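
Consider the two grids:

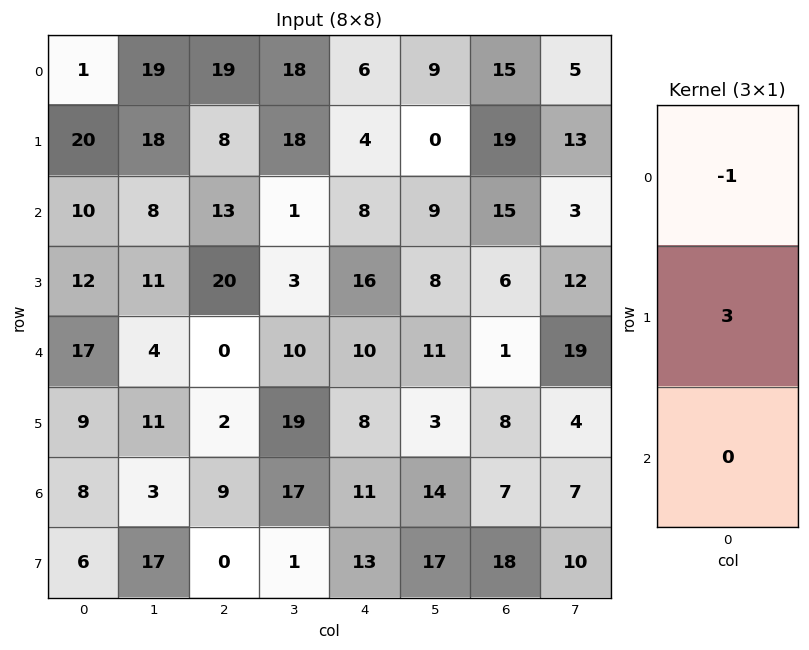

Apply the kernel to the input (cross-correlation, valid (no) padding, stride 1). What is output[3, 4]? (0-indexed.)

14

The receptive field on the input at this output position is [16 / 10 / 8]. Elementwise product with the kernel and sum: 16·-1 + 10·3.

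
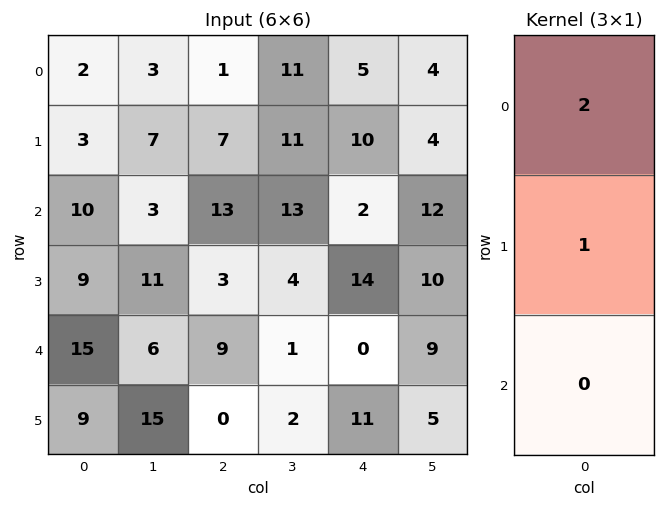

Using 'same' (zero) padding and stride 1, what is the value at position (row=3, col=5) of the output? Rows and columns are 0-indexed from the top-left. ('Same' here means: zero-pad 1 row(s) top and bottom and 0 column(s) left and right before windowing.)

The receptive field on the zero-padded input at this output position is [12 / 10 / 9]. Elementwise product with the kernel and sum: 12·2 + 10·1.

34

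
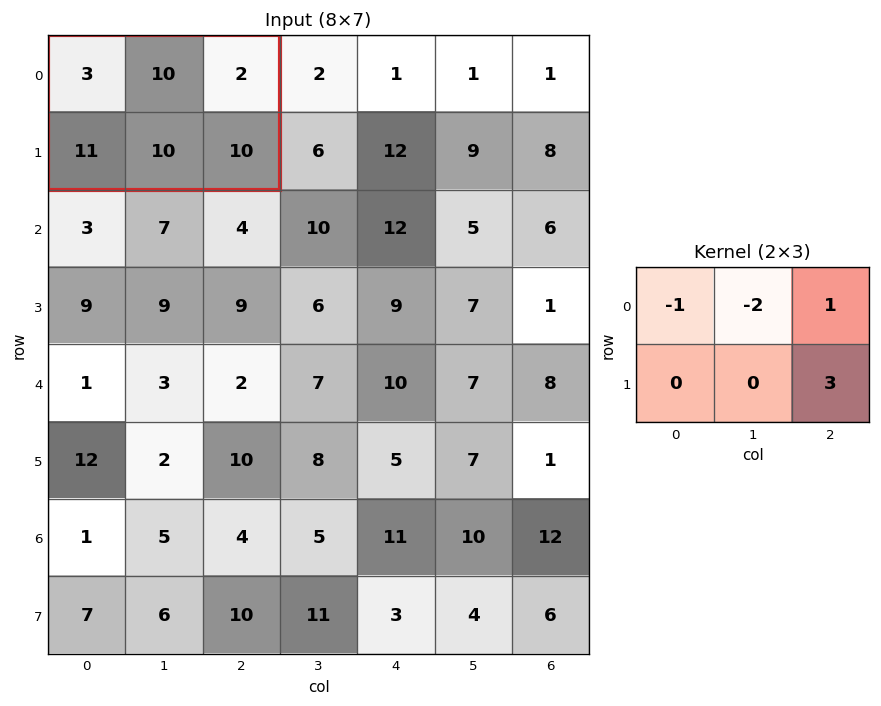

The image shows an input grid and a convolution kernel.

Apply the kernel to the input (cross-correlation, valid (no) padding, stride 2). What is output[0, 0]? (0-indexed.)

9

The receptive field on the input at this output position is [3 10 2 / 11 10 10]. Elementwise product with the kernel and sum: 3·-1 + 10·-2 + 2·1 + 10·3.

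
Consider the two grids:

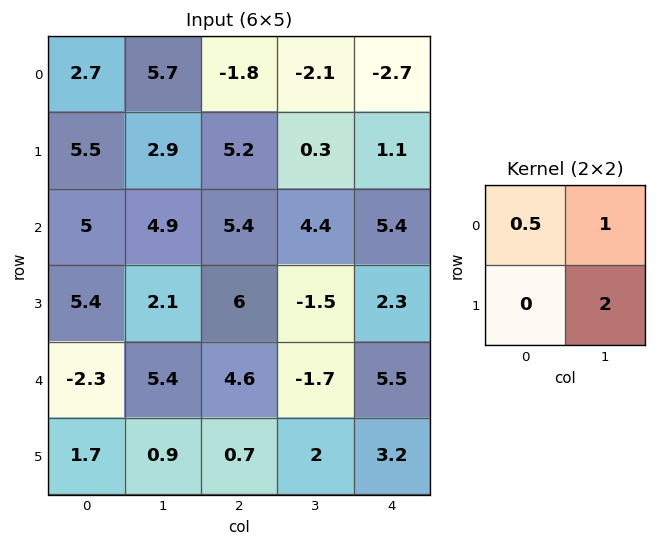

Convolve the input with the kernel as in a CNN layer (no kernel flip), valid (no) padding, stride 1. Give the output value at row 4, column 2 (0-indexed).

4.6

The receptive field on the input at this output position is [4.6 -1.7 / 0.7 2]. Elementwise product with the kernel and sum: 4.6·0.5 + -1.7·1 + 2·2.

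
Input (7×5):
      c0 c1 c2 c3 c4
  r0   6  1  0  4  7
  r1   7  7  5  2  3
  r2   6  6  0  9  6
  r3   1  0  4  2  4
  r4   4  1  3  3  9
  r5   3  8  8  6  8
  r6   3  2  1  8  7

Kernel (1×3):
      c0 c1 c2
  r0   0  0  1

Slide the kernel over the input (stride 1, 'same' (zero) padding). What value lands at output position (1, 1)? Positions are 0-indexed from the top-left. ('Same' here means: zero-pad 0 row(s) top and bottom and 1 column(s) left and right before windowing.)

The receptive field on the zero-padded input at this output position is [7 7 5]. Elementwise product with the kernel and sum: 5·1.

5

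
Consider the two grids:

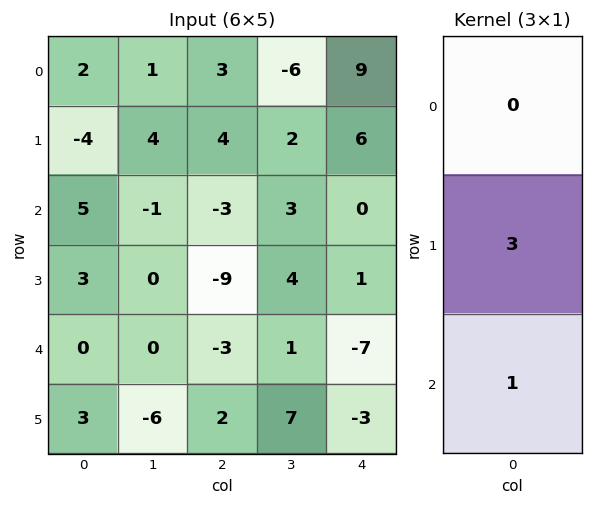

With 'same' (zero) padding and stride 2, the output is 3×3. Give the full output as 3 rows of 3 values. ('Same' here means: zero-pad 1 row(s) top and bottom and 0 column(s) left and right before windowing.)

2 13 33
18 -18 1
3 -7 -24

Output[0,0]: The receptive field on the zero-padded input at this output position is [0 / 2 / -4]. Elementwise product with the kernel and sum: 2·3 + -4·1.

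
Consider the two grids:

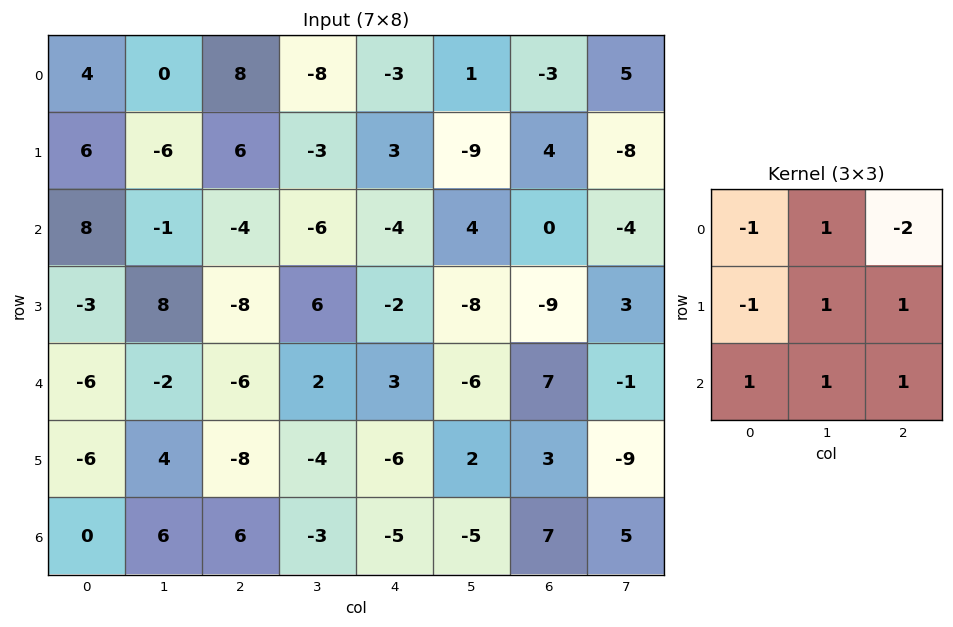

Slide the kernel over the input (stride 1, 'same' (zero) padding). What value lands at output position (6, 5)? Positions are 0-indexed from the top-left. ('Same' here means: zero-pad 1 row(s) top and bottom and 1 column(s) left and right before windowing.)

9

The receptive field on the zero-padded input at this output position is [-6 2 3 / -5 -5 7 / 0 0 0]. Elementwise product with the kernel and sum: -6·-1 + 2·1 + 3·-2 + -5·-1 + -5·1 + 7·1 + 0·1 + 0·1 + 0·1.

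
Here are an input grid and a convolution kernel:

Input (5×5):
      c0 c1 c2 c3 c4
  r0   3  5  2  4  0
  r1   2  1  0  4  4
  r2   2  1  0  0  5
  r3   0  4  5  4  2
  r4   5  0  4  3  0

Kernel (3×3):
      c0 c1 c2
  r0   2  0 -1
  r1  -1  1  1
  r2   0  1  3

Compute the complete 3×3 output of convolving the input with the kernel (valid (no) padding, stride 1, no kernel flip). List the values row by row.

Output[0,0]: The receptive field on the input at this output position is [3 5 2 / 2 1 0 / 2 1 0]. Elementwise product with the kernel and sum: 3·2 + 2·-1 + 2·-1 + 1·1 + 0·1 + 1·1 + 0·3.

4 9 27
22 14 11
25 20 -1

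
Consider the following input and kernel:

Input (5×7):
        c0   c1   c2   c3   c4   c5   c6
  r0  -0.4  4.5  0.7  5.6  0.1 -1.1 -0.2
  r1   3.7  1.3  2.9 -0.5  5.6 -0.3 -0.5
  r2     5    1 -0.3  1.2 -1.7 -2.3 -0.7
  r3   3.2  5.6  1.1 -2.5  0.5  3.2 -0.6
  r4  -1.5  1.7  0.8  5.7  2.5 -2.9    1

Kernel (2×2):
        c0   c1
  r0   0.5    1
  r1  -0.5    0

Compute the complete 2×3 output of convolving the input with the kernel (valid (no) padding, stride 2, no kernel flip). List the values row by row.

2.45 4.5 -3.85
1.9 0.5 -3.4

Output[0,0]: The receptive field on the input at this output position is [-0.4 4.5 / 3.7 1.3]. Elementwise product with the kernel and sum: -0.4·0.5 + 4.5·1 + 3.7·-0.5.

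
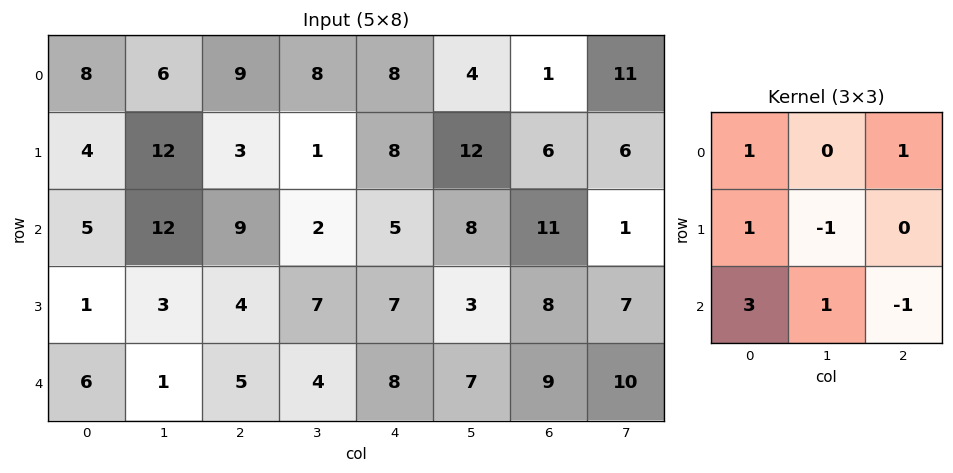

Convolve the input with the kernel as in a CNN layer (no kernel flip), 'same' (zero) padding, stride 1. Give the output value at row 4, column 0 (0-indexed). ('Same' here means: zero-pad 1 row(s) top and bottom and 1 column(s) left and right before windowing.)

The receptive field on the zero-padded input at this output position is [0 1 3 / 0 6 1 / 0 0 0]. Elementwise product with the kernel and sum: 0·1 + 3·1 + 0·1 + 6·-1 + 0·3 + 0·1 + 0·-1.

-3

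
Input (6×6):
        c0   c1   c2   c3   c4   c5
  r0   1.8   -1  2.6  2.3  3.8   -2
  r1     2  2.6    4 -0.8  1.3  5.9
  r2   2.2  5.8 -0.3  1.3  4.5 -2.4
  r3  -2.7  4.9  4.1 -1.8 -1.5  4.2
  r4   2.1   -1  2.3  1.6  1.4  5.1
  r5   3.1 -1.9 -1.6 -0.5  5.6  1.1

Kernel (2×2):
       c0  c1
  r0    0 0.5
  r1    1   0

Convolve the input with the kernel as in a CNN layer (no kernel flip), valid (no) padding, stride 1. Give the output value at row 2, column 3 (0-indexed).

0.45

The receptive field on the input at this output position is [1.3 4.5 / -1.8 -1.5]. Elementwise product with the kernel and sum: 4.5·0.5 + -1.8·1.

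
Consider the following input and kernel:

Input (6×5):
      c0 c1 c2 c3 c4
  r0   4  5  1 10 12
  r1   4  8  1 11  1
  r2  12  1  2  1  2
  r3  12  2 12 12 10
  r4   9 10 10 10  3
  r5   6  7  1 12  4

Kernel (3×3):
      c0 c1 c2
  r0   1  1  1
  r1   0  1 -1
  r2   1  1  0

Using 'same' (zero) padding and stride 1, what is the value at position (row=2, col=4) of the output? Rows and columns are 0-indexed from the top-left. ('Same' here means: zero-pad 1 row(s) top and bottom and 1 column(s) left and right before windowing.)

The receptive field on the zero-padded input at this output position is [11 1 0 / 1 2 0 / 12 10 0]. Elementwise product with the kernel and sum: 11·1 + 1·1 + 0·1 + 2·1 + 0·-1 + 12·1 + 10·1.

36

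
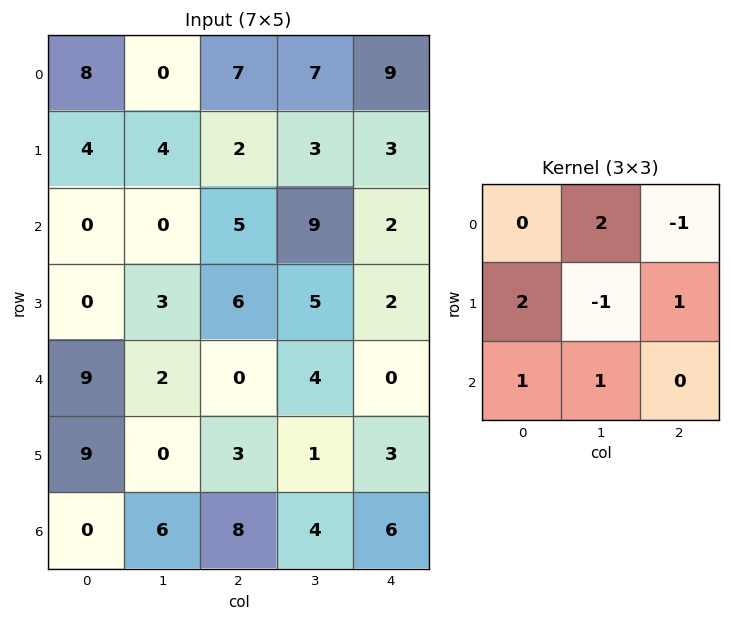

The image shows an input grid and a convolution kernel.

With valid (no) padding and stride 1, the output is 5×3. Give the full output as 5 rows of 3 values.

-1 21 23
14 14 17
9 8 29
25 18 8
31 8 28

Output[0,0]: The receptive field on the input at this output position is [8 0 7 / 4 4 2 / 0 0 5]. Elementwise product with the kernel and sum: 0·2 + 7·-1 + 4·2 + 4·-1 + 2·1 + 0·1 + 0·1.
Output[0,1]: The receptive field on the input at this output position is [0 7 7 / 4 2 3 / 0 5 9]. Elementwise product with the kernel and sum: 7·2 + 7·-1 + 4·2 + 2·-1 + 3·1 + 0·1 + 5·1.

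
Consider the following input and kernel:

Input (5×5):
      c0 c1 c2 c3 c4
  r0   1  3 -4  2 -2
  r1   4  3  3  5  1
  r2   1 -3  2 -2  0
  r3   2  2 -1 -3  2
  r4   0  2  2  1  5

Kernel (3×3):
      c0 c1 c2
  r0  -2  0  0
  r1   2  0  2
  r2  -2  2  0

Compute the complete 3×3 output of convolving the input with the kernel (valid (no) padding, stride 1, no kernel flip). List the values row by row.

Output[0,0]: The receptive field on the input at this output position is [1 3 -4 / 4 3 3 / 1 -3 2]. Elementwise product with the kernel and sum: 1·-2 + 4·2 + 3·2 + 1·-2 + -3·2.
Output[0,1]: The receptive field on the input at this output position is [3 -4 2 / 3 3 5 / -3 2 -2]. Elementwise product with the kernel and sum: 3·-2 + 3·2 + 5·2 + -3·-2 + 2·2.

4 20 8
-2 -22 -6
4 4 -4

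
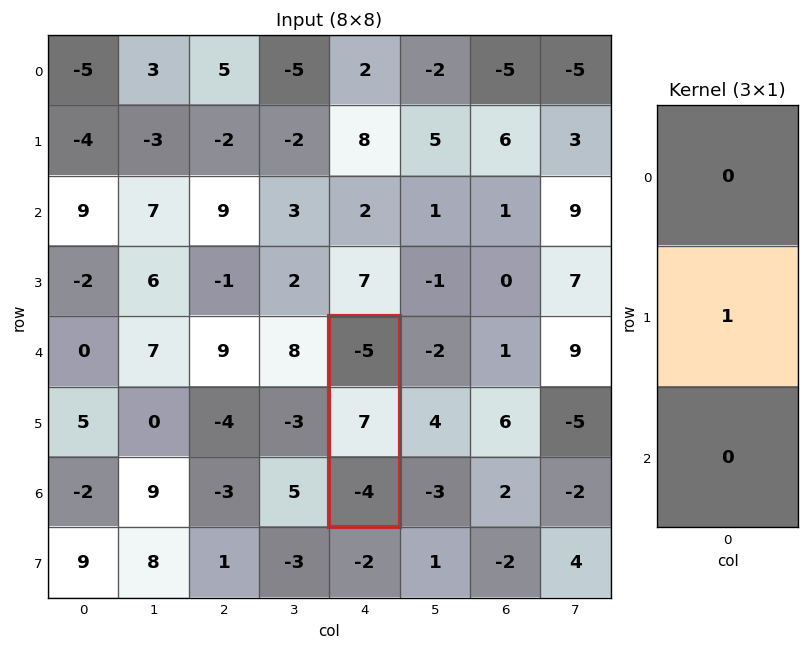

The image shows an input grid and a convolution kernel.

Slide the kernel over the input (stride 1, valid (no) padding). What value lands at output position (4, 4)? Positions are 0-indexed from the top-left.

The receptive field on the input at this output position is [-5 / 7 / -4]. Elementwise product with the kernel and sum: 7·1.

7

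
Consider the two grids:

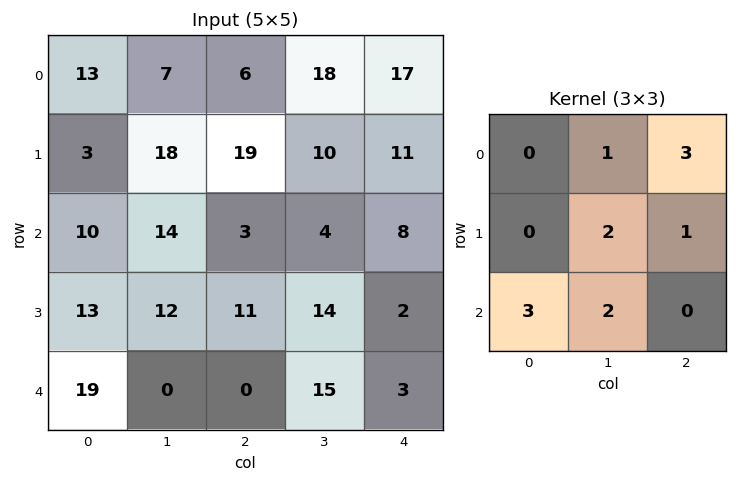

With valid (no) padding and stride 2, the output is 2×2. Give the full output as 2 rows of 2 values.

138 117
115 88

Output[0,0]: The receptive field on the input at this output position is [13 7 6 / 3 18 19 / 10 14 3]. Elementwise product with the kernel and sum: 7·1 + 6·3 + 18·2 + 19·1 + 10·3 + 14·2.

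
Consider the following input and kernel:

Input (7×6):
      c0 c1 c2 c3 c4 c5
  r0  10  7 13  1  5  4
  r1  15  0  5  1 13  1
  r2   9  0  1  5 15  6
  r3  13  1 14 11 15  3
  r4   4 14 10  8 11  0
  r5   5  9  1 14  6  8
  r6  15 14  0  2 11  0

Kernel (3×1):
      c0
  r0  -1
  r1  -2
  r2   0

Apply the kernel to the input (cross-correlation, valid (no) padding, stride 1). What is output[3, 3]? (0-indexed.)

-27

The receptive field on the input at this output position is [11 / 8 / 14]. Elementwise product with the kernel and sum: 11·-1 + 8·-2.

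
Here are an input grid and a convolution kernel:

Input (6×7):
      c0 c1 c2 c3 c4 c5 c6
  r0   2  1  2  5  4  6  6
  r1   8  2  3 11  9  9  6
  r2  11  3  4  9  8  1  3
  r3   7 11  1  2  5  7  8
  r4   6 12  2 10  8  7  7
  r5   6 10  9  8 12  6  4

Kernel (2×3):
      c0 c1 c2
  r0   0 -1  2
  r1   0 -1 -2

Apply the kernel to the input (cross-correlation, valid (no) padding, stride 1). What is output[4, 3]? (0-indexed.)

The receptive field on the input at this output position is [10 8 7 / 8 12 6]. Elementwise product with the kernel and sum: 8·-1 + 7·2 + 12·-1 + 6·-2.

-18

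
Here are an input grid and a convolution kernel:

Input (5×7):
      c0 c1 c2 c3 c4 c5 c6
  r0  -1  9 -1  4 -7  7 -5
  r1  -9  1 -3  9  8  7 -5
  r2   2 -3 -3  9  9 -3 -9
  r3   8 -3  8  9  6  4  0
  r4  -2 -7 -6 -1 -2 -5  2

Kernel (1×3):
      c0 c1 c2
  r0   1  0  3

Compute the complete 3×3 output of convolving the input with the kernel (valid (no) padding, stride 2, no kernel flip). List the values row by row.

-4 -22 -22
-7 24 -18
-20 -12 4

Output[0,0]: The receptive field on the input at this output position is [-1 9 -1]. Elementwise product with the kernel and sum: -1·1 + -1·3.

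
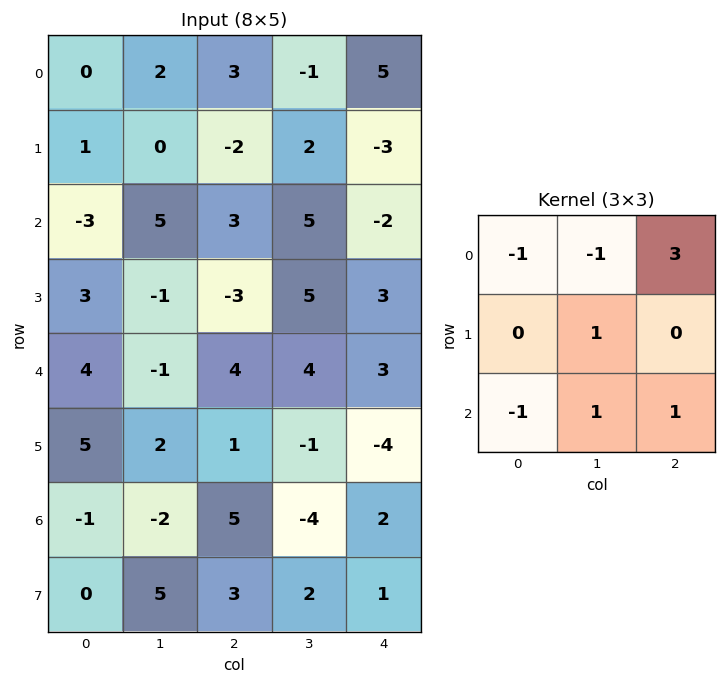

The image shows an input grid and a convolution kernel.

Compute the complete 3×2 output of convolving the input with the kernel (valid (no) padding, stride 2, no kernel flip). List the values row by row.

Output[0,0]: The receptive field on the input at this output position is [0 2 3 / 1 0 -2 / -3 5 3]. Elementwise product with the kernel and sum: 0·-1 + 2·-1 + 3·3 + 0·1 + -3·-1 + 5·1 + 3·1.
Output[0,1]: The receptive field on the input at this output position is [3 -1 5 / -2 2 -3 / 3 5 -2]. Elementwise product with the kernel and sum: 3·-1 + -1·-1 + 5·3 + 2·1 + 3·-1 + 5·1 + -2·1.

18 15
5 -6
15 -7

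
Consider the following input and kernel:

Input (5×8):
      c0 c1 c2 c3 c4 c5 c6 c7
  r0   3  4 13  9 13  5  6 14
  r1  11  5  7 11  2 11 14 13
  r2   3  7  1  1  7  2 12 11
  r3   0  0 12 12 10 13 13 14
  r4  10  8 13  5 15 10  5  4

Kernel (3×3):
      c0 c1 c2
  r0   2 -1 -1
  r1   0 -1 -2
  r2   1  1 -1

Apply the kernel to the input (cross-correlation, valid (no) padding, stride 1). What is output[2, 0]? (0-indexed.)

-21

The receptive field on the input at this output position is [3 7 1 / 0 0 12 / 10 8 13]. Elementwise product with the kernel and sum: 3·2 + 7·-1 + 1·-1 + 0·-1 + 12·-2 + 10·1 + 8·1 + 13·-1.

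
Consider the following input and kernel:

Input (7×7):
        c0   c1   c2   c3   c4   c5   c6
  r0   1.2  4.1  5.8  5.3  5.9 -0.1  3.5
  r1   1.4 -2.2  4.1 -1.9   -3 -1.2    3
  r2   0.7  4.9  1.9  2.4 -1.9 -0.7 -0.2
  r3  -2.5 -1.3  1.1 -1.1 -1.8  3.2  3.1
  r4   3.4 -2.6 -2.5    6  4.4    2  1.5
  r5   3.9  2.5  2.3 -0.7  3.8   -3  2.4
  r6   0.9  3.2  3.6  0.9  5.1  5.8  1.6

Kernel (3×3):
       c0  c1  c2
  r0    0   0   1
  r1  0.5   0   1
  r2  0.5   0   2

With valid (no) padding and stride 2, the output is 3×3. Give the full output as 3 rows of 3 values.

14.75 2.1 3.65
-1.55 4.4 7.2
9.4 21.35 11.55

Output[0,0]: The receptive field on the input at this output position is [1.2 4.1 5.8 / 1.4 -2.2 4.1 / 0.7 4.9 1.9]. Elementwise product with the kernel and sum: 5.8·1 + 1.4·0.5 + 4.1·1 + 0.7·0.5 + 1.9·2.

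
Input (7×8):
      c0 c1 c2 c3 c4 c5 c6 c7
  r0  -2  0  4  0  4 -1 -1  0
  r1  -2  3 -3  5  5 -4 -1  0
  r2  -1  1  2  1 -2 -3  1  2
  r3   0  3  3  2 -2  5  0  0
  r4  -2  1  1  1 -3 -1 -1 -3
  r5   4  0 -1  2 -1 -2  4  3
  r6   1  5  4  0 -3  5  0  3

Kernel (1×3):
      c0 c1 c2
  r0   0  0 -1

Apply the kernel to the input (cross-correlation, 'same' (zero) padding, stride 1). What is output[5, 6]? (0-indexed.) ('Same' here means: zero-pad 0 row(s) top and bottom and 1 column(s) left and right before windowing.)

The receptive field on the zero-padded input at this output position is [-2 4 3]. Elementwise product with the kernel and sum: 3·-1.

-3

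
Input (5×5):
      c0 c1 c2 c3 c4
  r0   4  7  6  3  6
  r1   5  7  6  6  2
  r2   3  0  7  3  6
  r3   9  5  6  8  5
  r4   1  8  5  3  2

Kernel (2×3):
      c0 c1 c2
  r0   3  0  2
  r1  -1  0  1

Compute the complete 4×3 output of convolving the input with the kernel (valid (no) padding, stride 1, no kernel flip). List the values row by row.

Output[0,0]: The receptive field on the input at this output position is [4 7 6 / 5 7 6]. Elementwise product with the kernel and sum: 4·3 + 6·2 + 5·-1 + 6·1.

25 26 26
31 36 21
20 9 32
43 26 25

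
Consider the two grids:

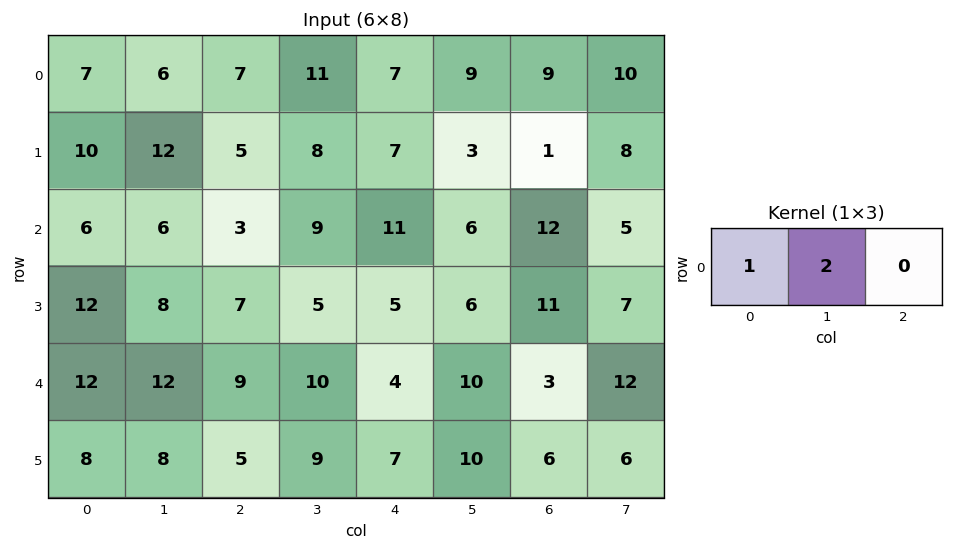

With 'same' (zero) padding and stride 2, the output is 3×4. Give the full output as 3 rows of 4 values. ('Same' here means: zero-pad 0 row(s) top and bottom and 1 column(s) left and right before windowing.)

14 20 25 27
12 12 31 30
24 30 18 16

Output[0,0]: The receptive field on the zero-padded input at this output position is [0 7 6]. Elementwise product with the kernel and sum: 0·1 + 7·2.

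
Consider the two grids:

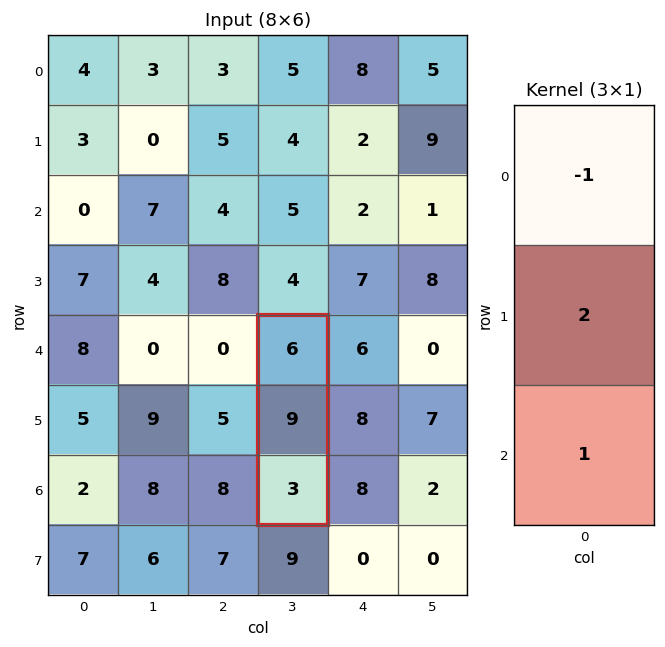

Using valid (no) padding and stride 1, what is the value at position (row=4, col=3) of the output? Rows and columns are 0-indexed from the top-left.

15

The receptive field on the input at this output position is [6 / 9 / 3]. Elementwise product with the kernel and sum: 6·-1 + 9·2 + 3·1.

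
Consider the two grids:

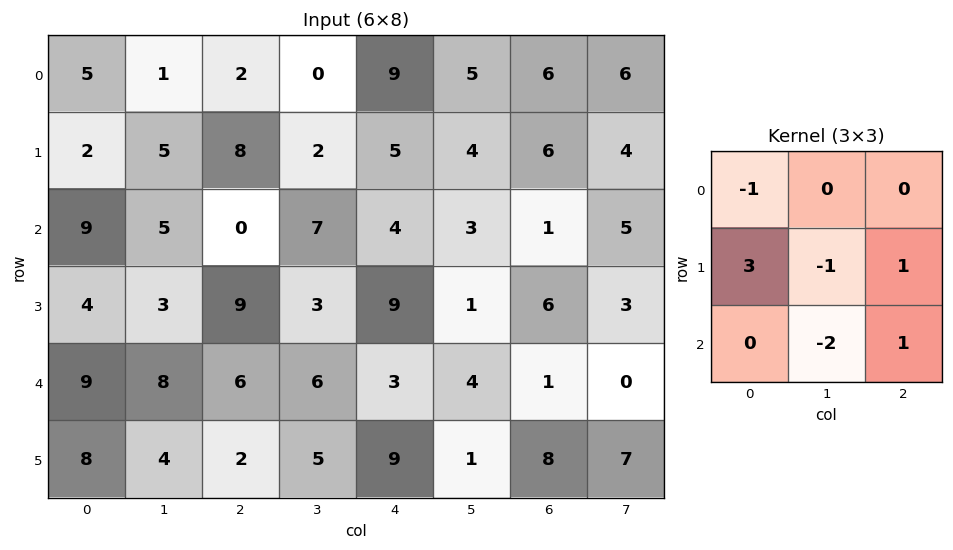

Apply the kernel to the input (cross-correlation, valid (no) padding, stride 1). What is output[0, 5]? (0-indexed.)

8

The receptive field on the input at this output position is [5 6 6 / 4 6 4 / 3 1 5]. Elementwise product with the kernel and sum: 5·-1 + 4·3 + 6·-1 + 4·1 + 1·-2 + 5·1.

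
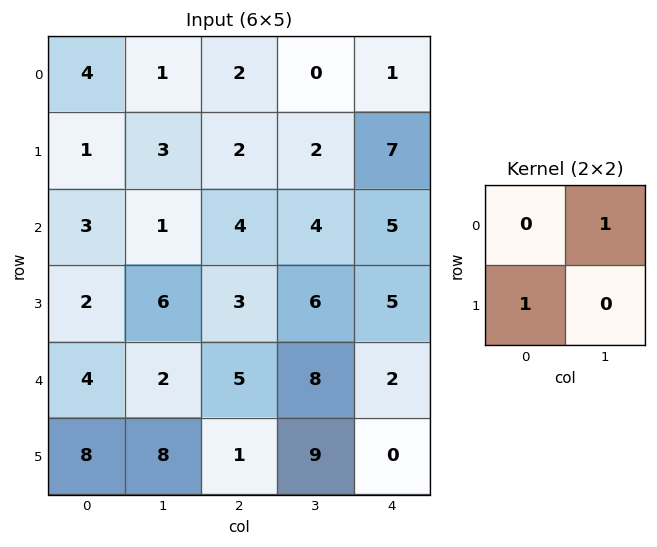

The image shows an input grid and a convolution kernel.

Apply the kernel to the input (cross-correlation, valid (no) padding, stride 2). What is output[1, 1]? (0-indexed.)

7

The receptive field on the input at this output position is [4 4 / 3 6]. Elementwise product with the kernel and sum: 4·1 + 3·1.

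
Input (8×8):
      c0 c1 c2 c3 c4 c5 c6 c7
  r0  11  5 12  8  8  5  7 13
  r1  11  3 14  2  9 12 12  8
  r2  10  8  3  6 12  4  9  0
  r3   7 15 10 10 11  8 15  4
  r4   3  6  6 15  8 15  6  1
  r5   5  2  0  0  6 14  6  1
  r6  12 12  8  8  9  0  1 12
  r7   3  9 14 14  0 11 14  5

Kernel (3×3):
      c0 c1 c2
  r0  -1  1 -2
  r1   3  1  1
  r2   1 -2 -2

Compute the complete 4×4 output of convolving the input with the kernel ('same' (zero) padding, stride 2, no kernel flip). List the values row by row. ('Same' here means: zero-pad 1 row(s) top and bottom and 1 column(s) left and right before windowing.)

Output[0,0]: The receptive field on the zero-padded input at this output position is [0 0 0 / 0 11 5 / 0 11 3]. Elementwise product with the kernel and sum: 0·-1 + 0·1 + 0·-2 + 0·3 + 11·1 + 5·1 + 0·1 + 11·-2 + 3·-2.
Output[0,1]: The receptive field on the zero-padded input at this output position is [0 0 0 / 5 12 8 / 3 14 2]. Elementwise product with the kernel and sum: 0·-1 + 0·1 + 0·-2 + 5·3 + 12·1 + 8·1 + 3·1 + 14·-2 + 2·-2.

-12 6 -3 7
-21 15 -11 -25
-28 16 13 51
1 3 3 -24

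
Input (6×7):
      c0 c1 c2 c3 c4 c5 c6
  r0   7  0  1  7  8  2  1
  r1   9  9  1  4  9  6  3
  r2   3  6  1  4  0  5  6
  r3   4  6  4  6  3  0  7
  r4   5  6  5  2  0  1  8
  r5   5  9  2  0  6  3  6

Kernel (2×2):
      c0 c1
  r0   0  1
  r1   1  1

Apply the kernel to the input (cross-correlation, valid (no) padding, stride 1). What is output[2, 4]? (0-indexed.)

8

The receptive field on the input at this output position is [0 5 / 3 0]. Elementwise product with the kernel and sum: 5·1 + 3·1 + 0·1.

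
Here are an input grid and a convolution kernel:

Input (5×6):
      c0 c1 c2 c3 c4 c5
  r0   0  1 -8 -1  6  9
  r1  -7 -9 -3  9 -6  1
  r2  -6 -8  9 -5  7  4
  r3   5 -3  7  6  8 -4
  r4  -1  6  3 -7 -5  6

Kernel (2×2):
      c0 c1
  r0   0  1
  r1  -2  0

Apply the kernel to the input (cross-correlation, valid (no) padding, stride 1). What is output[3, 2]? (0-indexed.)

0

The receptive field on the input at this output position is [7 6 / 3 -7]. Elementwise product with the kernel and sum: 6·1 + 3·-2.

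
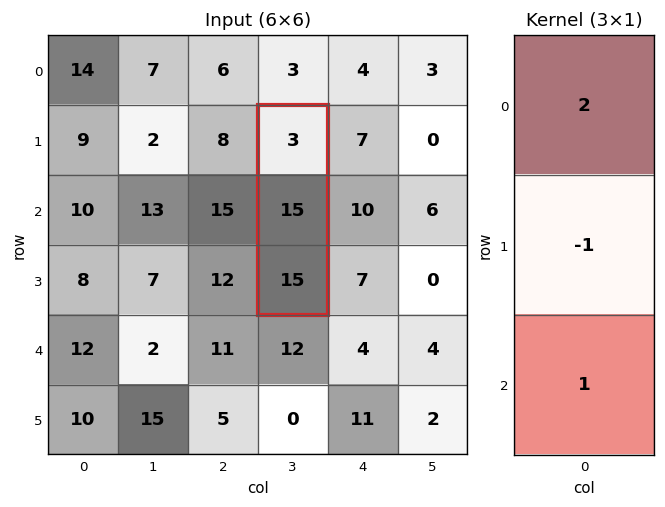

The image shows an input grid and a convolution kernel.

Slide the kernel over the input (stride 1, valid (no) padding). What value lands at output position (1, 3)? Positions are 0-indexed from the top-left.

6

The receptive field on the input at this output position is [3 / 15 / 15]. Elementwise product with the kernel and sum: 3·2 + 15·-1 + 15·1.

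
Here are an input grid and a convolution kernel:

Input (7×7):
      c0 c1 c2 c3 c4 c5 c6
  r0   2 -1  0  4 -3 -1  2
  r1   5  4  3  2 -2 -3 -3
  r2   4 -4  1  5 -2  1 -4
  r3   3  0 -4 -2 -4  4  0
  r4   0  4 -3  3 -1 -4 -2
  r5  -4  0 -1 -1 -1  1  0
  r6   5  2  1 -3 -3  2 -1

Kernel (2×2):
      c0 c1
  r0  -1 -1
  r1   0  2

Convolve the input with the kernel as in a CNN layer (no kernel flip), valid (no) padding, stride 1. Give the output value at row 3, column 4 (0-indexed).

-8

The receptive field on the input at this output position is [-4 4 / -1 -4]. Elementwise product with the kernel and sum: -4·-1 + 4·-1 + -4·2.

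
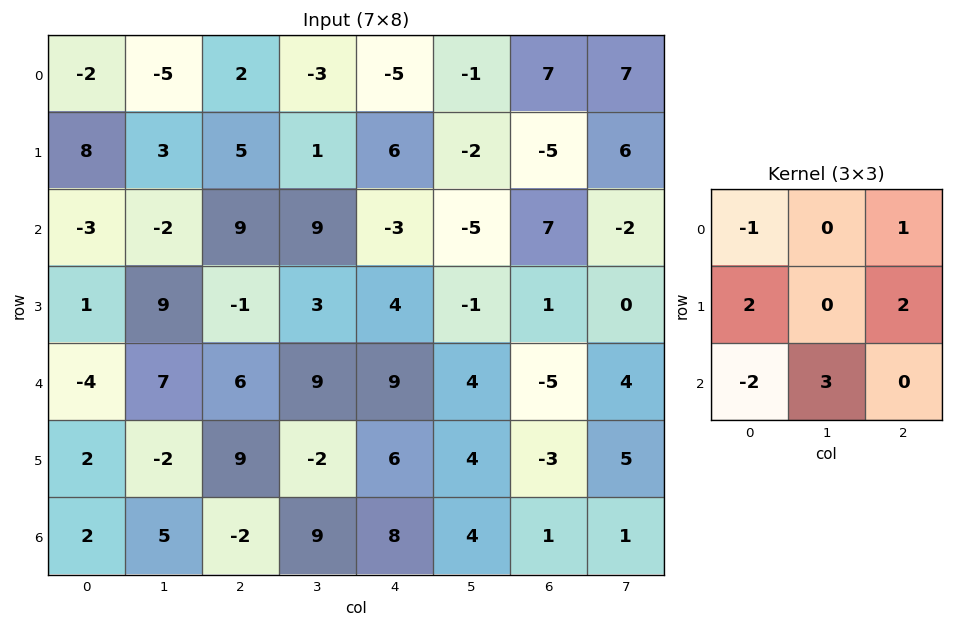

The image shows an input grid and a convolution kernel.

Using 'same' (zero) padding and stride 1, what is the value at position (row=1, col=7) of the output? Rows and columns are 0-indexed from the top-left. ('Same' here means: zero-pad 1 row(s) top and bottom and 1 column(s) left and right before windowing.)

-37

The receptive field on the zero-padded input at this output position is [7 7 0 / -5 6 0 / 7 -2 0]. Elementwise product with the kernel and sum: 7·-1 + 0·1 + -5·2 + 0·2 + 7·-2 + -2·3.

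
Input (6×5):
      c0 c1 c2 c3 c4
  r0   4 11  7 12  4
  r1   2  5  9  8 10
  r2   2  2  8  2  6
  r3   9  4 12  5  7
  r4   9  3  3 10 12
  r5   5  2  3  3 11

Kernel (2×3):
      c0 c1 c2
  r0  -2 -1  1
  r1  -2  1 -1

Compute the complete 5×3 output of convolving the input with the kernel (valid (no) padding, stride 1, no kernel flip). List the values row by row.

-20 -26 -42
-10 -9 -36
-24 -11 -38
-28 -28 -30
-29 -3 -18

Output[0,0]: The receptive field on the input at this output position is [4 11 7 / 2 5 9]. Elementwise product with the kernel and sum: 4·-2 + 11·-1 + 7·1 + 2·-2 + 5·1 + 9·-1.
Output[0,1]: The receptive field on the input at this output position is [11 7 12 / 5 9 8]. Elementwise product with the kernel and sum: 11·-2 + 7·-1 + 12·1 + 5·-2 + 9·1 + 8·-1.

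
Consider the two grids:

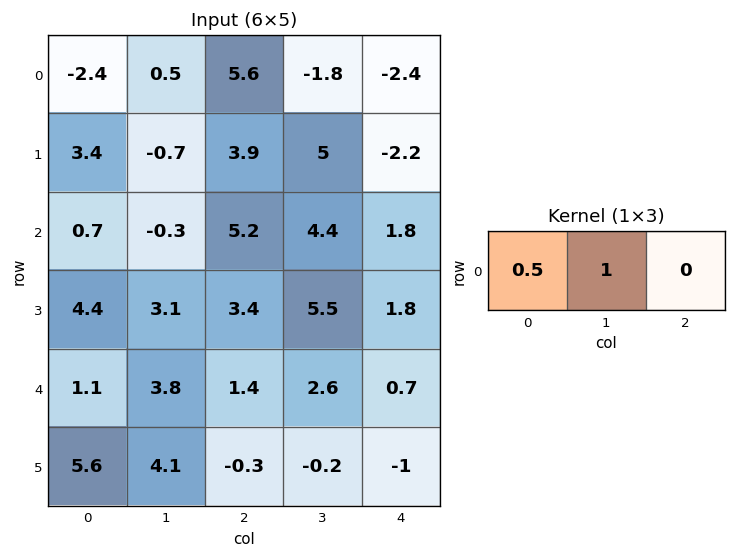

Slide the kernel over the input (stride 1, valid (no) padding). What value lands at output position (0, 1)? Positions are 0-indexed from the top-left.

The receptive field on the input at this output position is [0.5 5.6 -1.8]. Elementwise product with the kernel and sum: 0.5·0.5 + 5.6·1.

5.85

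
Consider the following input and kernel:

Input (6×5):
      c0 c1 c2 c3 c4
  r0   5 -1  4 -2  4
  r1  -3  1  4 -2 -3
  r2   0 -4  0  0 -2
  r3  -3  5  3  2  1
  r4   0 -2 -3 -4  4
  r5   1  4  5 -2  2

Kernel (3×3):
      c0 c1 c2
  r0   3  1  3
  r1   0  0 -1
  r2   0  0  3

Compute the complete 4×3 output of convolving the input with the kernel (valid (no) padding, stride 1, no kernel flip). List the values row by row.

Output[0,0]: The receptive field on the input at this output position is [5 -1 4 / -3 1 4 / 0 -4 0]. Elementwise product with the kernel and sum: 5·3 + -1·1 + 4·3 + 4·-1 + 0·3.
Output[0,1]: The receptive field on the input at this output position is [-1 4 -2 / 1 4 -2 / -4 0 0]. Elementwise product with the kernel and sum: -1·3 + 4·1 + -2·3 + -2·-1 + 0·3.

22 -3 19
13 7 6
-16 -26 5
23 22 16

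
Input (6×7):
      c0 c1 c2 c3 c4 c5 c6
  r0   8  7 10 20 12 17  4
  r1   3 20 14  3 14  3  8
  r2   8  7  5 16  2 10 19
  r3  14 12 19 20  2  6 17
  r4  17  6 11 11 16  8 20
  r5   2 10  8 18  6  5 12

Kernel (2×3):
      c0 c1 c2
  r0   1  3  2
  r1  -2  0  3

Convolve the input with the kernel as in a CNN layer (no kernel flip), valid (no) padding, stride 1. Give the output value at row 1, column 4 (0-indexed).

92

The receptive field on the input at this output position is [14 3 8 / 2 10 19]. Elementwise product with the kernel and sum: 14·1 + 3·3 + 8·2 + 2·-2 + 19·3.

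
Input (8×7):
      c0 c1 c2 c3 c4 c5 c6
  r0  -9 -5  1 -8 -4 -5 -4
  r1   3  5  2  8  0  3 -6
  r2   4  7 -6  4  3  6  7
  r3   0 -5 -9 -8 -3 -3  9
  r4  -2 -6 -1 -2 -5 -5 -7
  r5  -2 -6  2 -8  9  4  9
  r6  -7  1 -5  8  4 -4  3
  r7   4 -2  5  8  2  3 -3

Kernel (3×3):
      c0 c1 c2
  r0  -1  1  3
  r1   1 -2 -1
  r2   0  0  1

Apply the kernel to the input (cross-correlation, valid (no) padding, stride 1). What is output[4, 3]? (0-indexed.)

The receptive field on the input at this output position is [-2 -5 -5 / -8 9 4 / 8 4 -4]. Elementwise product with the kernel and sum: -2·-1 + -5·1 + -5·3 + -8·1 + 9·-2 + 4·-1 + -4·1.

-52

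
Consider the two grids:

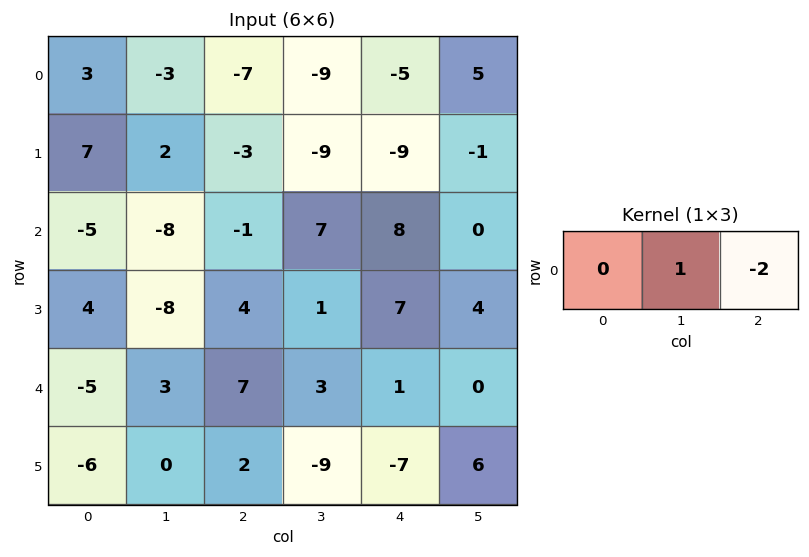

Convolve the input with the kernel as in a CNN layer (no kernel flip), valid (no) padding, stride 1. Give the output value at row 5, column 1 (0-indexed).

20

The receptive field on the input at this output position is [0 2 -9]. Elementwise product with the kernel and sum: 2·1 + -9·-2.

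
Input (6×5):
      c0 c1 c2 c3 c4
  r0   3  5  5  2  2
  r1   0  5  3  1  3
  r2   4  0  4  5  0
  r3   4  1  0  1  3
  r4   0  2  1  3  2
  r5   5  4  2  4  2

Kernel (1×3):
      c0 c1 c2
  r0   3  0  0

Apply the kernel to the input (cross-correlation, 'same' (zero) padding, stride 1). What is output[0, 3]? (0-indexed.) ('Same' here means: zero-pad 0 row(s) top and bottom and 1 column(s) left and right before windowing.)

15

The receptive field on the zero-padded input at this output position is [5 2 2]. Elementwise product with the kernel and sum: 5·3.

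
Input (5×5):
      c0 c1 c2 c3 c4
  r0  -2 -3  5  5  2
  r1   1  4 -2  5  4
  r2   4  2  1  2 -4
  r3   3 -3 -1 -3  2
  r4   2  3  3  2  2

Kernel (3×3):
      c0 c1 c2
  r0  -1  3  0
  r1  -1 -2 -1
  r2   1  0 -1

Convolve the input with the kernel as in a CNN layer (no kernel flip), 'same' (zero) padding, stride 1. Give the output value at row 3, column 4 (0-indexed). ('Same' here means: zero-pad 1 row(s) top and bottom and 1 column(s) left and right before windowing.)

The receptive field on the zero-padded input at this output position is [2 -4 0 / -3 2 0 / 2 2 0]. Elementwise product with the kernel and sum: 2·-1 + -4·3 + -3·-1 + 2·-2 + 0·-1 + 2·1 + 0·-1.

-13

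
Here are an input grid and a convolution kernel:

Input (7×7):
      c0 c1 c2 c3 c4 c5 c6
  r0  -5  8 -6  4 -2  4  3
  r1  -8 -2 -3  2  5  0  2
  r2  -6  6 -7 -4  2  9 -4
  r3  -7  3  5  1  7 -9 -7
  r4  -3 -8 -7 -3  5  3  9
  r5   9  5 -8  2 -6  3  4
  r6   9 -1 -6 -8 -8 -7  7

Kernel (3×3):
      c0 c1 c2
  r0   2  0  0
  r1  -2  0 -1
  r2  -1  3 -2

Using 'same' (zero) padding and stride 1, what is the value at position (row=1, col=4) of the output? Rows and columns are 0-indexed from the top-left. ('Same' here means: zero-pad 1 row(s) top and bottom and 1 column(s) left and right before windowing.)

-4

The receptive field on the zero-padded input at this output position is [4 -2 4 / 2 5 0 / -4 2 9]. Elementwise product with the kernel and sum: 4·2 + 2·-2 + 0·-1 + -4·-1 + 2·3 + 9·-2.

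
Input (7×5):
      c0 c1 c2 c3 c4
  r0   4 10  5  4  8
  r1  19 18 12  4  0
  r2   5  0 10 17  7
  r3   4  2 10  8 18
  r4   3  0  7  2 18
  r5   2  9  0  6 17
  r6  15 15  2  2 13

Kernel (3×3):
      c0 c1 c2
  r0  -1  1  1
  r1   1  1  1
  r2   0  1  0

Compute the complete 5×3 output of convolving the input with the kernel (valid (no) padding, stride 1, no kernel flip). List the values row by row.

Output[0,0]: The receptive field on the input at this output position is [4 10 5 / 19 18 12 / 5 0 10]. Elementwise product with the kernel and sum: 4·-1 + 10·1 + 5·1 + 19·1 + 18·1 + 12·1 + 0·1.

60 43 40
28 35 34
21 54 52
27 25 49
30 26 38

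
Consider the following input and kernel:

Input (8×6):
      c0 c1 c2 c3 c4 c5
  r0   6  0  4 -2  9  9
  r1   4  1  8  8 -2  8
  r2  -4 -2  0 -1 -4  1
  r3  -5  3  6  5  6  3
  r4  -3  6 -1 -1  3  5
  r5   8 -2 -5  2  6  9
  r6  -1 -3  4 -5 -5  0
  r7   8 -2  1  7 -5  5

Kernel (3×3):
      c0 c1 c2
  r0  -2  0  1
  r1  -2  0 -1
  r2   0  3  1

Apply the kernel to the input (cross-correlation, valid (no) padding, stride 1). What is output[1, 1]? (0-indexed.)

34

The receptive field on the input at this output position is [1 8 8 / -2 0 -1 / 3 6 5]. Elementwise product with the kernel and sum: 1·-2 + 8·1 + -2·-2 + -1·-1 + 6·3 + 5·1.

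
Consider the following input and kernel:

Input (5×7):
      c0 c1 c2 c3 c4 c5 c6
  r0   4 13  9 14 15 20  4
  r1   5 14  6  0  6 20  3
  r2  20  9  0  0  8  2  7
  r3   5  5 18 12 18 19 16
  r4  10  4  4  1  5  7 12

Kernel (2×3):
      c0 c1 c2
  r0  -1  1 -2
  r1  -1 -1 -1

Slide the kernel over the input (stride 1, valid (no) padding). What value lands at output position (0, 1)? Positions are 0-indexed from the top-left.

The receptive field on the input at this output position is [13 9 14 / 14 6 0]. Elementwise product with the kernel and sum: 13·-1 + 9·1 + 14·-2 + 14·-1 + 6·-1 + 0·-1.

-52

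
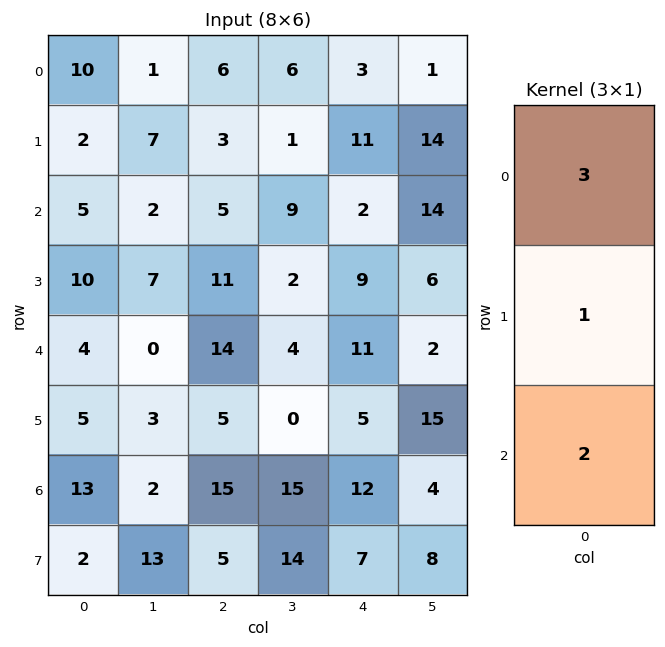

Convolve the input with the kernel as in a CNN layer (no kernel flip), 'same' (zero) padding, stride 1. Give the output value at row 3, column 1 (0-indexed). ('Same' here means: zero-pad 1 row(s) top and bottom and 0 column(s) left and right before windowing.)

13

The receptive field on the zero-padded input at this output position is [2 / 7 / 0]. Elementwise product with the kernel and sum: 2·3 + 7·1 + 0·2.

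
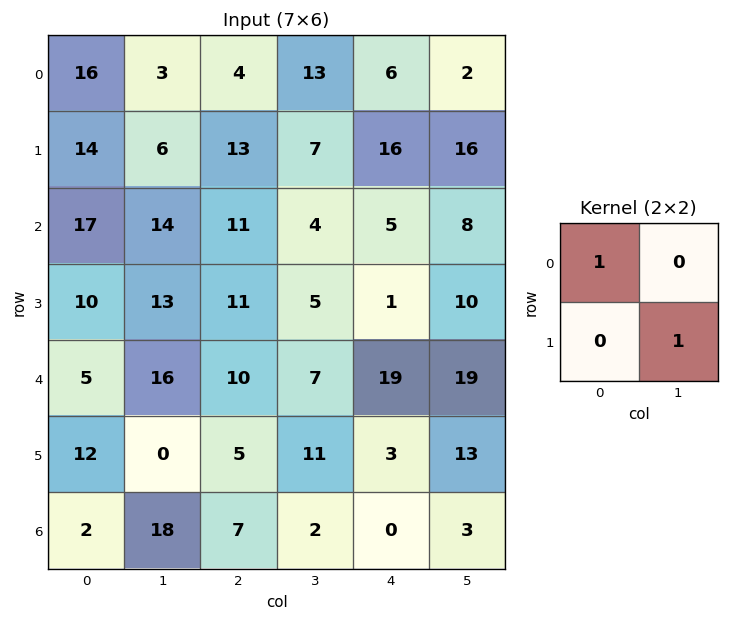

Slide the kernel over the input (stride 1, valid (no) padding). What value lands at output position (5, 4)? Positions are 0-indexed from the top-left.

The receptive field on the input at this output position is [3 13 / 0 3]. Elementwise product with the kernel and sum: 3·1 + 3·1.

6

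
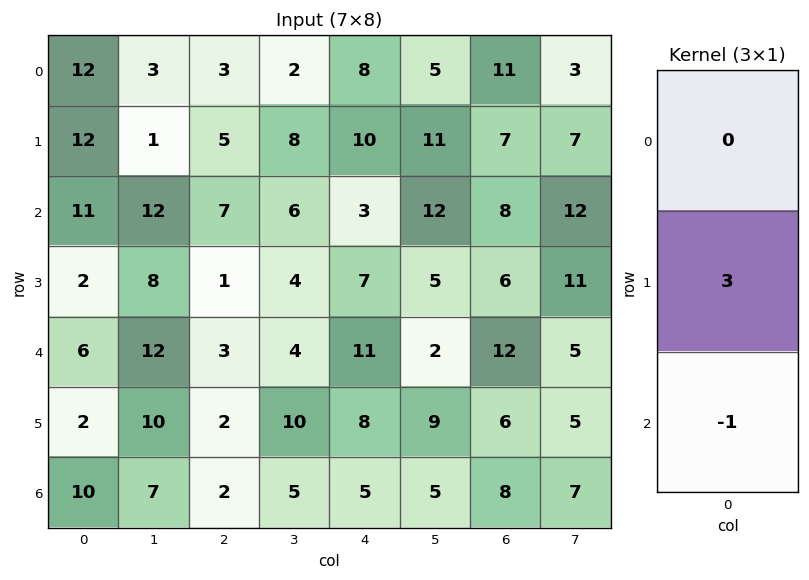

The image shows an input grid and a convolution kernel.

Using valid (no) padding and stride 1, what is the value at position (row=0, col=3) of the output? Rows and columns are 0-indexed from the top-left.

18

The receptive field on the input at this output position is [2 / 8 / 6]. Elementwise product with the kernel and sum: 8·3 + 6·-1.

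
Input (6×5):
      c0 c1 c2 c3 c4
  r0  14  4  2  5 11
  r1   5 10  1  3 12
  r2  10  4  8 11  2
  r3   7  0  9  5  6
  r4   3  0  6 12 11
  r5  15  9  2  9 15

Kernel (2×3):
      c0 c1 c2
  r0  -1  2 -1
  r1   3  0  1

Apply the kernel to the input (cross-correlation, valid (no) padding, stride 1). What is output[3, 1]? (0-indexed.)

25

The receptive field on the input at this output position is [0 9 5 / 0 6 12]. Elementwise product with the kernel and sum: 0·-1 + 9·2 + 5·-1 + 0·3 + 12·1.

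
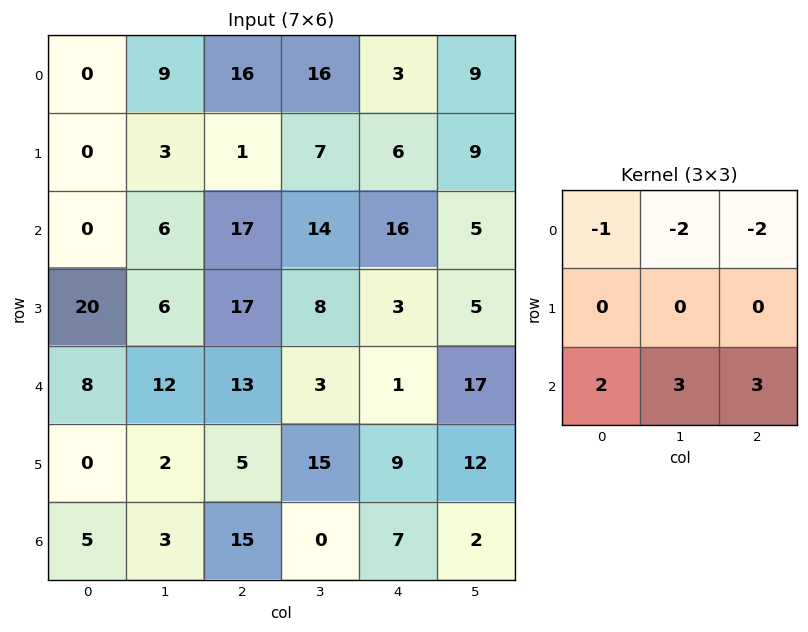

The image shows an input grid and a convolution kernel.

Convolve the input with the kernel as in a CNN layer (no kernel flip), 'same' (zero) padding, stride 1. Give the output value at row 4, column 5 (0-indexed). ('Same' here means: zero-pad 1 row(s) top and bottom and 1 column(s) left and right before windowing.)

The receptive field on the zero-padded input at this output position is [3 5 0 / 1 17 0 / 9 12 0]. Elementwise product with the kernel and sum: 3·-1 + 5·-2 + 0·-2 + 9·2 + 12·3 + 0·3.

41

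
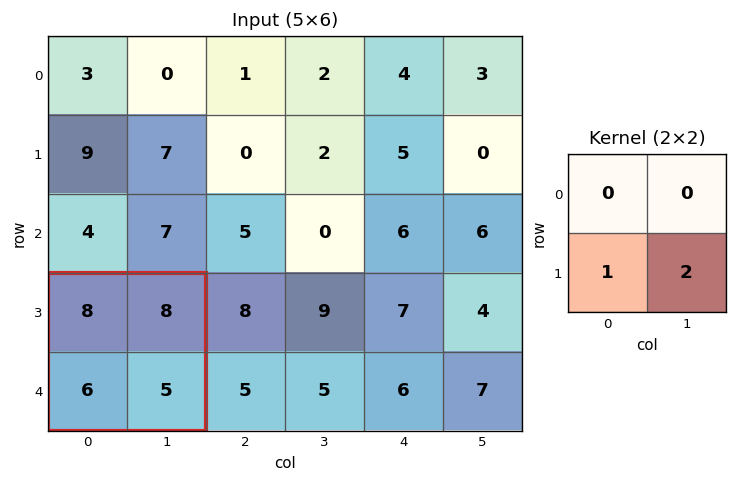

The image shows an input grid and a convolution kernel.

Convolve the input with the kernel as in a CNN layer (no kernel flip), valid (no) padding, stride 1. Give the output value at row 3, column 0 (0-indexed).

The receptive field on the input at this output position is [8 8 / 6 5]. Elementwise product with the kernel and sum: 6·1 + 5·2.

16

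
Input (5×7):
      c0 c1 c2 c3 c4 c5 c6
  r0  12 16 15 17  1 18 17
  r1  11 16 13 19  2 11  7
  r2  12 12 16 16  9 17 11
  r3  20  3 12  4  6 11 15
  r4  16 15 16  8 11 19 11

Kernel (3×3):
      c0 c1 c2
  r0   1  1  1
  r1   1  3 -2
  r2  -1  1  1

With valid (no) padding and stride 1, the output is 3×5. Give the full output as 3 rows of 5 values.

Output[0,0]: The receptive field on the input at this output position is [12 16 15 / 11 16 13 / 12 12 16]. Elementwise product with the kernel and sum: 12·1 + 16·1 + 15·1 + 11·1 + 16·3 + 13·-2 + 12·-1 + 12·1 + 16·1.

92 85 108 49 76
51 89 78 54 78
60 84 56 64 65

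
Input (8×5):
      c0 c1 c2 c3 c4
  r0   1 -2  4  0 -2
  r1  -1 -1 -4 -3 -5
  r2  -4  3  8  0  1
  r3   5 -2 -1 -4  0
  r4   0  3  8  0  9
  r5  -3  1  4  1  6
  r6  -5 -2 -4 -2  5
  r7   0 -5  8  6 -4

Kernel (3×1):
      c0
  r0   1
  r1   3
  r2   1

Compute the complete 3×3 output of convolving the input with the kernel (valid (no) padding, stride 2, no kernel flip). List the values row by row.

-6 0 -16
11 13 10
-14 16 32

Output[0,0]: The receptive field on the input at this output position is [1 / -1 / -4]. Elementwise product with the kernel and sum: 1·1 + -1·3 + -4·1.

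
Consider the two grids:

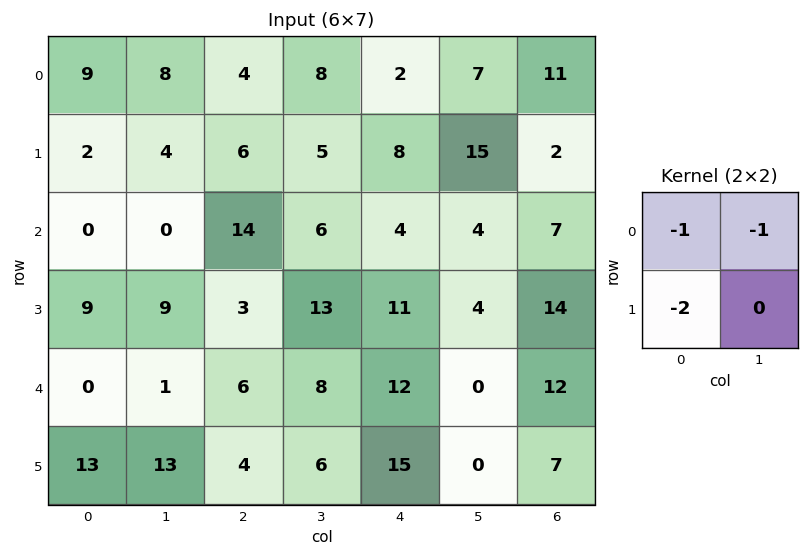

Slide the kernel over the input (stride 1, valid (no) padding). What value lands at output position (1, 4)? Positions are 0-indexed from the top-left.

The receptive field on the input at this output position is [8 15 / 4 4]. Elementwise product with the kernel and sum: 8·-1 + 15·-1 + 4·-2.

-31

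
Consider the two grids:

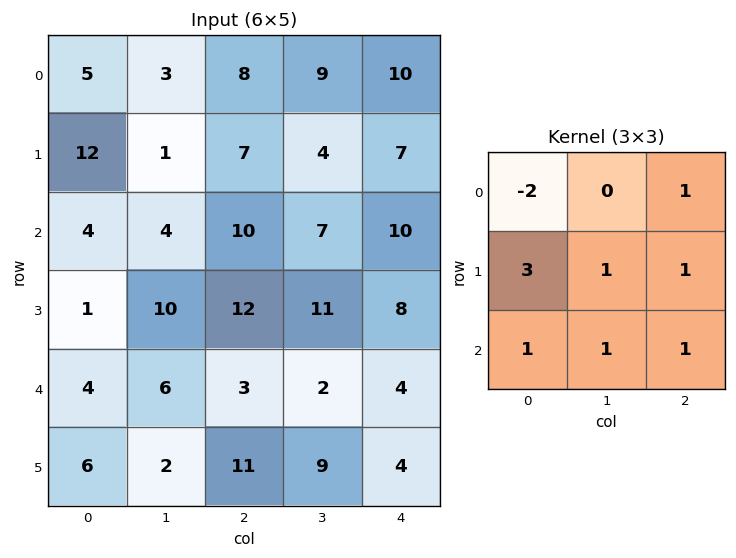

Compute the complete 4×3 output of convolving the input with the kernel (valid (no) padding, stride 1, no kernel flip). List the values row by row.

Output[0,0]: The receptive field on the input at this output position is [5 3 8 / 12 1 7 / 4 4 10]. Elementwise product with the kernel and sum: 5·-2 + 8·1 + 12·3 + 1·1 + 7·1 + 4·1 + 4·1 + 10·1.
Output[0,1]: The receptive field on the input at this output position is [3 8 9 / 1 7 4 / 4 10 7]. Elementwise product with the kernel and sum: 3·-2 + 9·1 + 1·3 + 7·1 + 4·1 + 4·1 + 10·1 + 7·1.

60 38 53
32 64 71
40 63 54
50 36 23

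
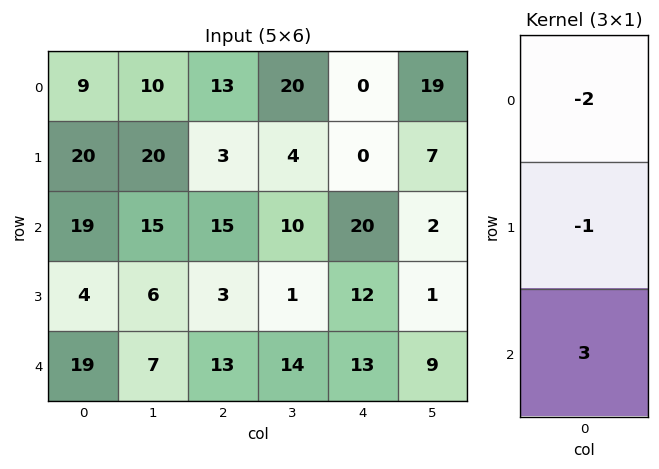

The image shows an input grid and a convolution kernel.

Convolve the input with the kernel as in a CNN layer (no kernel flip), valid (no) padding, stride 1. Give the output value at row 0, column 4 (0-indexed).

The receptive field on the input at this output position is [0 / 0 / 20]. Elementwise product with the kernel and sum: 0·-2 + 0·-1 + 20·3.

60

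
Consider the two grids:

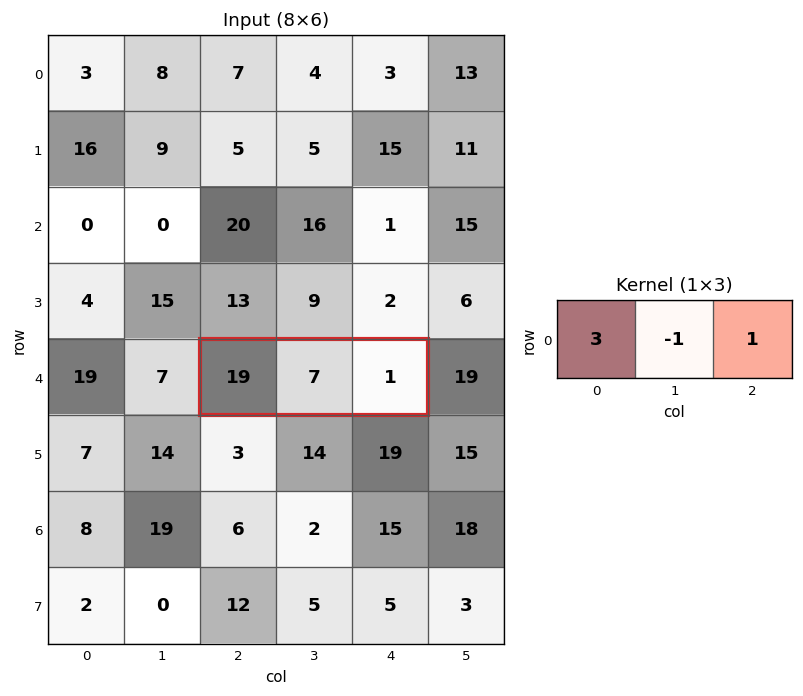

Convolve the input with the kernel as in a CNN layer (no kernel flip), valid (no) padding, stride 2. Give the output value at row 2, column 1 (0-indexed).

The receptive field on the input at this output position is [19 7 1]. Elementwise product with the kernel and sum: 19·3 + 7·-1 + 1·1.

51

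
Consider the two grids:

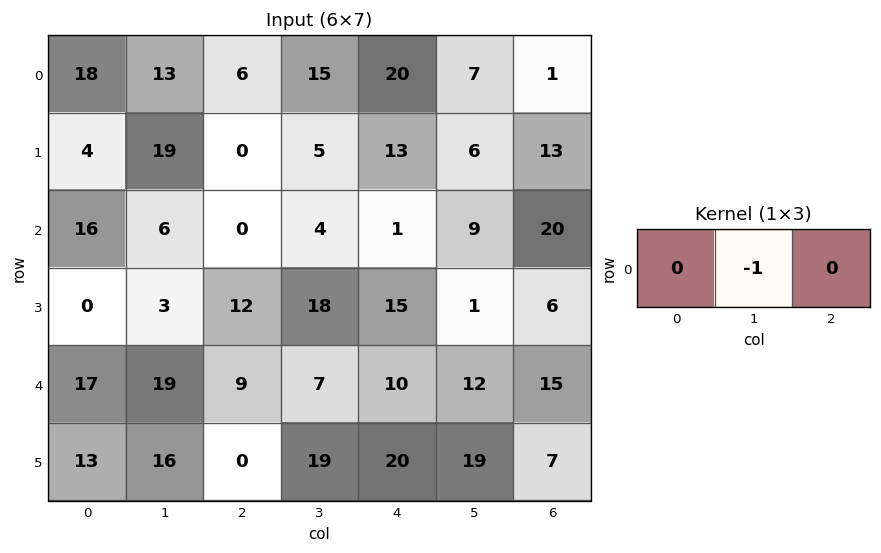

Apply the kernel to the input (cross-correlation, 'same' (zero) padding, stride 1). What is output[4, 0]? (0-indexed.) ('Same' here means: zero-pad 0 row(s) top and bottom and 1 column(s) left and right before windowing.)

-17

The receptive field on the zero-padded input at this output position is [0 17 19]. Elementwise product with the kernel and sum: 17·-1.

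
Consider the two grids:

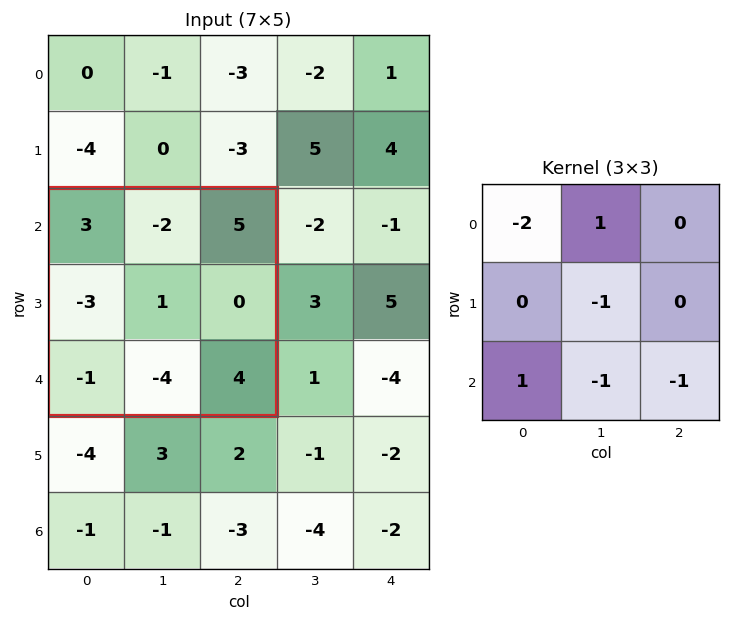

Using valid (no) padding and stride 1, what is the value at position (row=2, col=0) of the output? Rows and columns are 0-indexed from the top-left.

The receptive field on the input at this output position is [3 -2 5 / -3 1 0 / -1 -4 4]. Elementwise product with the kernel and sum: 3·-2 + -2·1 + 1·-1 + -1·1 + -4·-1 + 4·-1.

-10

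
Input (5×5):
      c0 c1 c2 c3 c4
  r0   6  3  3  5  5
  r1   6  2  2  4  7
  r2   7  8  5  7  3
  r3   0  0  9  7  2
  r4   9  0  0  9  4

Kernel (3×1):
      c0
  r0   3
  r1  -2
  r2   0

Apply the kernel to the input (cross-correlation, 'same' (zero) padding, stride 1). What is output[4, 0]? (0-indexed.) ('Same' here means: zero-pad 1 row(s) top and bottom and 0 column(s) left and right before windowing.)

The receptive field on the zero-padded input at this output position is [0 / 9 / 0]. Elementwise product with the kernel and sum: 0·3 + 9·-2.

-18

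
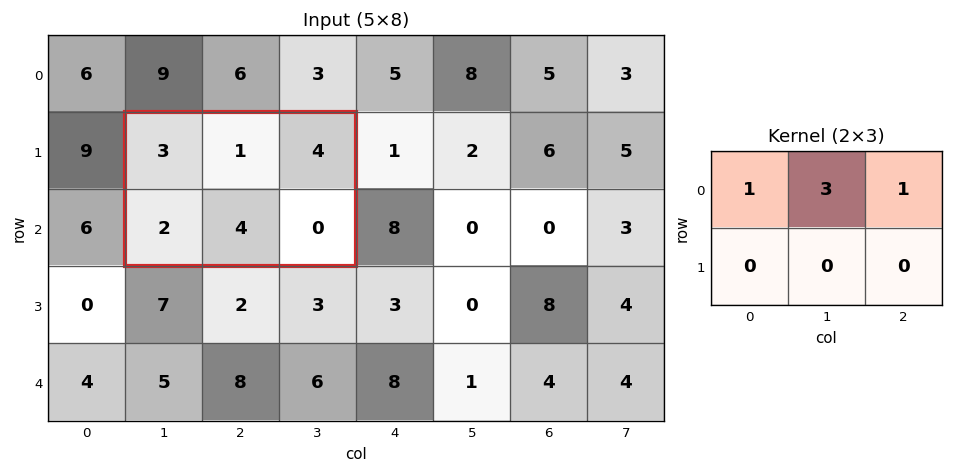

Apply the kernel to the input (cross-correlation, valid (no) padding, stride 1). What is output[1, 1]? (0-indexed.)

The receptive field on the input at this output position is [3 1 4 / 2 4 0]. Elementwise product with the kernel and sum: 3·1 + 1·3 + 4·1.

10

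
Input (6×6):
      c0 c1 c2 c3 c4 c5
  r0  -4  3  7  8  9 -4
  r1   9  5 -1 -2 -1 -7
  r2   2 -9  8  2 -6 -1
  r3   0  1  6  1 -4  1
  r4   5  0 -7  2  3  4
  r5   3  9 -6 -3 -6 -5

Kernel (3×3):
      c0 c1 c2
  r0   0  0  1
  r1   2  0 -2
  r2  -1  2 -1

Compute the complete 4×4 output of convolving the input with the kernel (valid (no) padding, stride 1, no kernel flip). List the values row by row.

Output[0,0]: The receptive field on the input at this output position is [-4 3 7 / 9 5 -1 / 2 -9 8]. Elementwise product with the kernel and sum: 7·1 + 9·2 + -1·-2 + 2·-1 + -9·2 + 8·-1.
Output[0,1]: The receptive field on the input at this output position is [3 7 8 / 5 -1 -2 / -9 8 2]. Elementwise product with the kernel and sum: 8·1 + 5·2 + -2·-2 + -9·-1 + 8·2 + 2·-1.

-1 45 11 -7
-17 -14 27 -11
-2 -14 22 -1
51 -21 -18 -7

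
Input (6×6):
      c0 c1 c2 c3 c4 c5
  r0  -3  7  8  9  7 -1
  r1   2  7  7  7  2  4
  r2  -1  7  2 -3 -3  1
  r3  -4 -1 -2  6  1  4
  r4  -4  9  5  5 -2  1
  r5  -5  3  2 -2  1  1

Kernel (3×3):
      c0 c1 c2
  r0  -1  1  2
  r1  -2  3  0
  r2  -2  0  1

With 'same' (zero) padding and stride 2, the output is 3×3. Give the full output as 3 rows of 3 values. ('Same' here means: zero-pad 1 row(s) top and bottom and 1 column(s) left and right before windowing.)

Output[0,0]: The receptive field on the zero-padded input at this output position is [0 0 0 / 0 -3 7 / 0 2 7]. Elementwise product with the kernel and sum: 0·-1 + 0·1 + 0·2 + 0·-2 + -3·3 + 0·-2 + 7·1.
Output[0,1]: The receptive field on the zero-padded input at this output position is [0 0 0 / 7 8 9 / 7 7 7]. Elementwise product with the kernel and sum: 0·-1 + 0·1 + 0·2 + 7·-2 + 8·3 + 7·-2 + 7·1.

-2 3 -7
12 14 -8
-15 0 -8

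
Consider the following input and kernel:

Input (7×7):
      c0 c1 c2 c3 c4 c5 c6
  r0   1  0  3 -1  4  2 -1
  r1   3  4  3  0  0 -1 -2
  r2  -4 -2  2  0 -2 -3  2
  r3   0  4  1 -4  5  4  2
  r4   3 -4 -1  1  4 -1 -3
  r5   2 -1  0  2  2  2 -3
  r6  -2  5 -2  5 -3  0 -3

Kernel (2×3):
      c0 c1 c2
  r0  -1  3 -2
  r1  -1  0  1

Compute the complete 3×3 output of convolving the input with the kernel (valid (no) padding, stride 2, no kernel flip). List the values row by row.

Output[0,0]: The receptive field on the input at this output position is [1 0 3 / 3 4 3]. Elementwise product with the kernel and sum: 1·-1 + 0·3 + 3·-2 + 3·-1 + 3·1.

-7 -17 2
-5 6 -14
-15 -2 -6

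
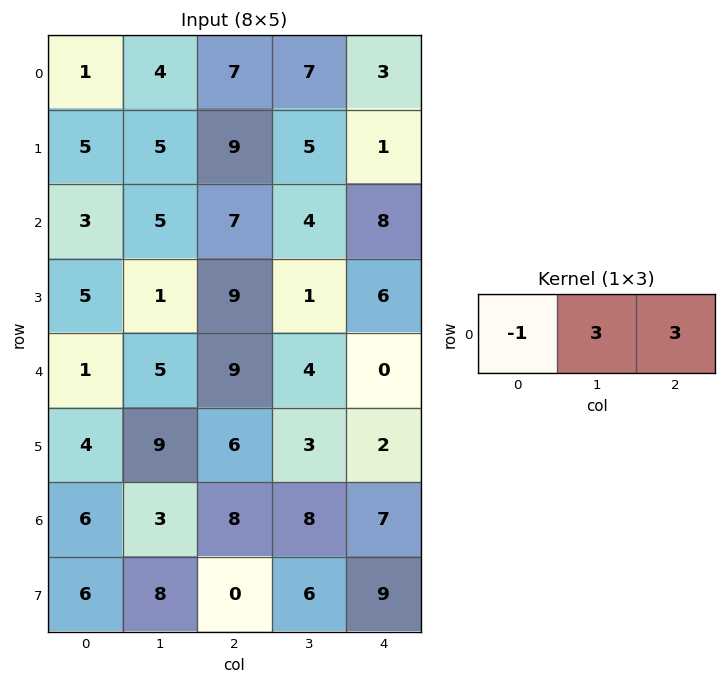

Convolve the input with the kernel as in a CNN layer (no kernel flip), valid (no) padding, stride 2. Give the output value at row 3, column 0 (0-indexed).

The receptive field on the input at this output position is [6 3 8]. Elementwise product with the kernel and sum: 6·-1 + 3·3 + 8·3.

27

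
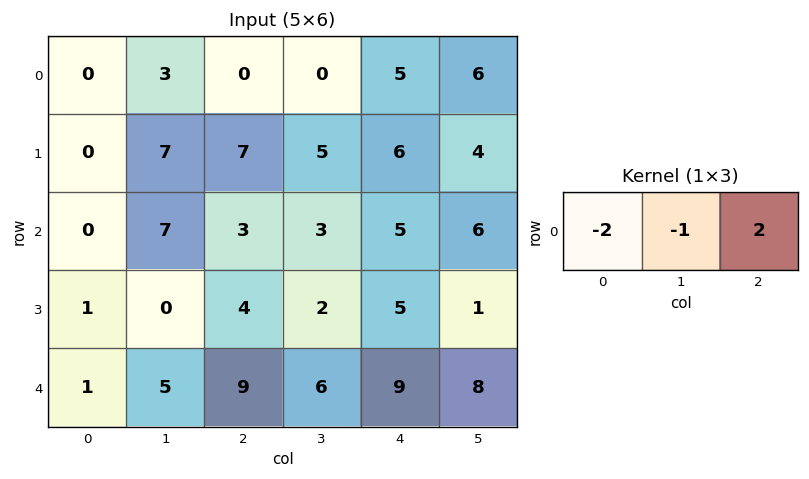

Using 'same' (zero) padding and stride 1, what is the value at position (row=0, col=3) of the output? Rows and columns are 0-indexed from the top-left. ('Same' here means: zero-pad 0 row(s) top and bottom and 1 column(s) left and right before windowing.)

The receptive field on the zero-padded input at this output position is [0 0 5]. Elementwise product with the kernel and sum: 0·-2 + 0·-1 + 5·2.

10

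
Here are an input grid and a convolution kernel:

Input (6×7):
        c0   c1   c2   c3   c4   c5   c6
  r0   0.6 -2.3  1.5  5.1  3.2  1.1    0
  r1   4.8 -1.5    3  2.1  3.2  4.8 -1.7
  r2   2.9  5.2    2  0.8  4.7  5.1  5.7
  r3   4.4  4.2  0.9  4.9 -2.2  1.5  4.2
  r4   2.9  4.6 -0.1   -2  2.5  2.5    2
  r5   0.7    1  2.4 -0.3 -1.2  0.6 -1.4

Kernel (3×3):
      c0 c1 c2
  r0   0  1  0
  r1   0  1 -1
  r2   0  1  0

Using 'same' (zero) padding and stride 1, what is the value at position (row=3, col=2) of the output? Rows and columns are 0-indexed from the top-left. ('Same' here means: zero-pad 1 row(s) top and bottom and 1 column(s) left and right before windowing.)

-2.1

The receptive field on the zero-padded input at this output position is [5.2 2 0.8 / 4.2 0.9 4.9 / 4.6 -0.1 -2]. Elementwise product with the kernel and sum: 2·1 + 0.9·1 + 4.9·-1 + -0.1·1.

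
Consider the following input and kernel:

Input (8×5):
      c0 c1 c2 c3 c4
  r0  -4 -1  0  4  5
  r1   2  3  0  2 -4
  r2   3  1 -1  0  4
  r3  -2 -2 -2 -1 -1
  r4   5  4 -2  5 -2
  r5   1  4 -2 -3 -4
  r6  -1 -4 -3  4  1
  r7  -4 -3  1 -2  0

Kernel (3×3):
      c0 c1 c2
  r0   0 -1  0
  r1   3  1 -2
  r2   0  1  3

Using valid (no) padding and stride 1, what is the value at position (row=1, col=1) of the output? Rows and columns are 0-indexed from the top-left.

-3

The receptive field on the input at this output position is [3 0 2 / 1 -1 0 / -2 -2 -1]. Elementwise product with the kernel and sum: 0·-1 + 1·3 + -1·1 + 0·-2 + -2·1 + -1·3.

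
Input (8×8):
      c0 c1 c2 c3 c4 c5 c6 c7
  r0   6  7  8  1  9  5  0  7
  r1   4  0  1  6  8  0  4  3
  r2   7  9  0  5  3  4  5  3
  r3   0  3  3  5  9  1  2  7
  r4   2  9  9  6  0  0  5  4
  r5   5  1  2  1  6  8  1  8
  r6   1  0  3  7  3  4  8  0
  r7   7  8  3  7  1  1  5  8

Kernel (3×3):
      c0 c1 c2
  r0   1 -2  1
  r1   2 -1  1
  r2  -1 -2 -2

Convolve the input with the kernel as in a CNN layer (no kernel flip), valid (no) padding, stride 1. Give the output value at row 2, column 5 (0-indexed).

-14

The receptive field on the input at this output position is [4 5 3 / 1 2 7 / 0 5 4]. Elementwise product with the kernel and sum: 4·1 + 5·-2 + 3·1 + 1·2 + 2·-1 + 7·1 + 0·-1 + 5·-2 + 4·-2.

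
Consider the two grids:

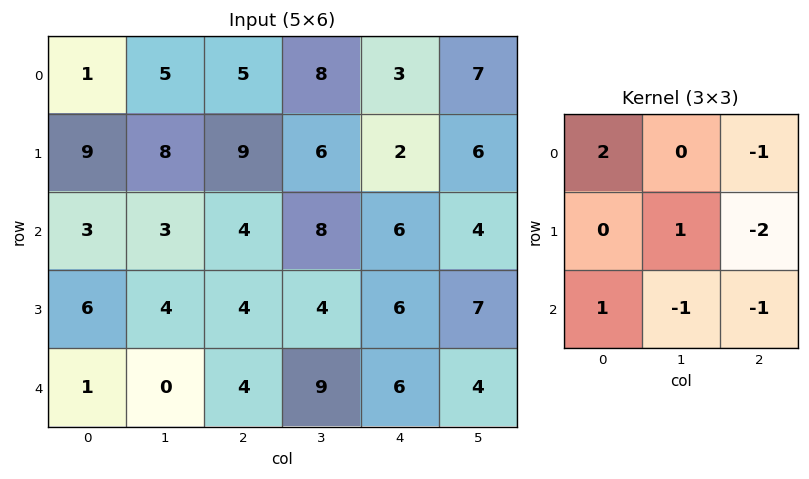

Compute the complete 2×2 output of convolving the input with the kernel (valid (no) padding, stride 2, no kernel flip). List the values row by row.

-17 -1
-5 -17

Output[0,0]: The receptive field on the input at this output position is [1 5 5 / 9 8 9 / 3 3 4]. Elementwise product with the kernel and sum: 1·2 + 5·-1 + 8·1 + 9·-2 + 3·1 + 3·-1 + 4·-1.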